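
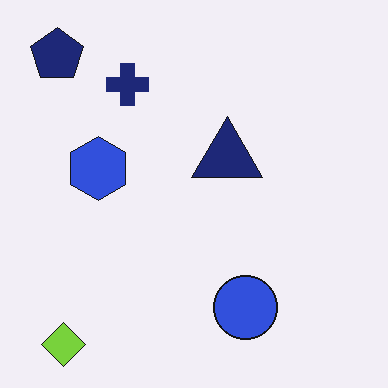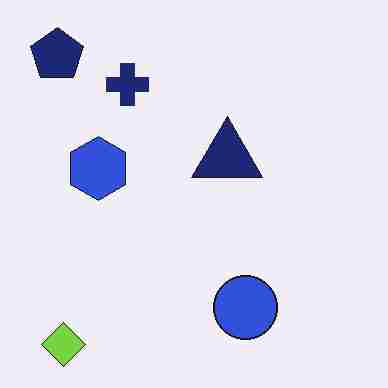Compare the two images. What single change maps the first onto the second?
Heavily JPEG-compressed with obvious blocking artifacts.

Blocky 8×8 compression artifacts appear around shape edges and the flat background shows ringing — characteristic JPEG degradation.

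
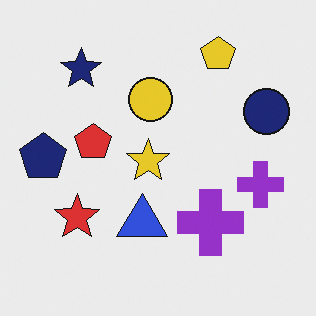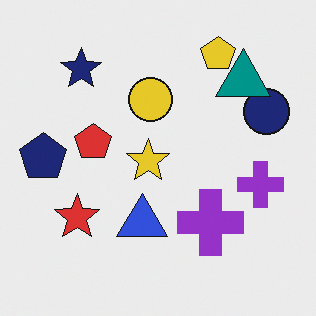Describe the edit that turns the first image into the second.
The image was overlaid with an additional teal triangle.

A teal triangle appears in the second image that is absent from the first.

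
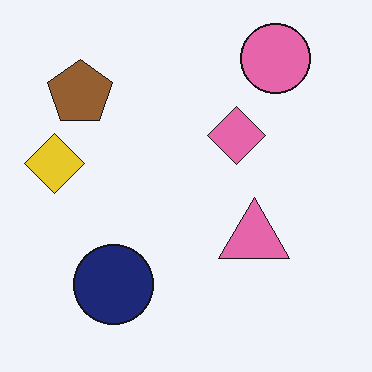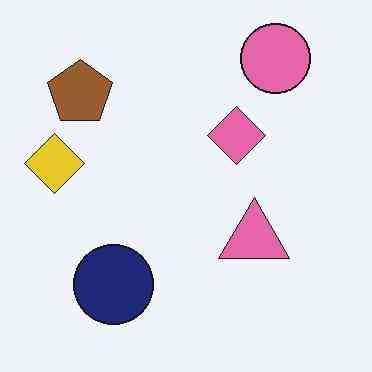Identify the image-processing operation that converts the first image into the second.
This is the original image JPEG-compressed with visible artifacts.

Blocky 8×8 compression artifacts appear around shape edges and the flat background shows ringing — characteristic JPEG degradation.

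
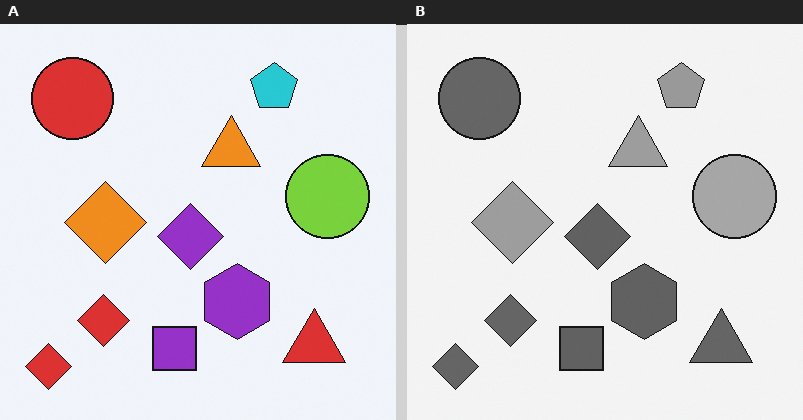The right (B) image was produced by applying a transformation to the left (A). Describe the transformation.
The transformation is: converted to grayscale.

All color is removed — every shape is now a shade of grey.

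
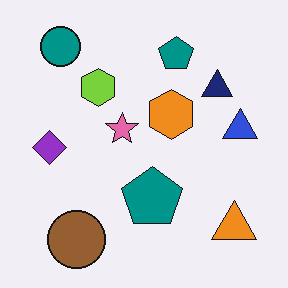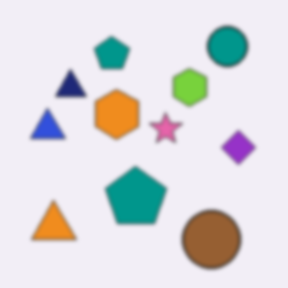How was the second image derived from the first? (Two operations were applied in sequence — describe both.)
Slightly softened, then flipped horizontally (left ↔ right).

Shape edges and outlines are uniformly softened across the whole image. The blue triangle is in the right of the first image and the left of the second — shapes on opposite sides of the vertical midline have swapped in a mirror flip.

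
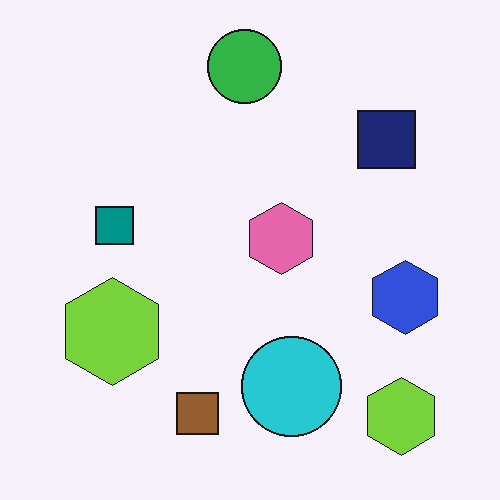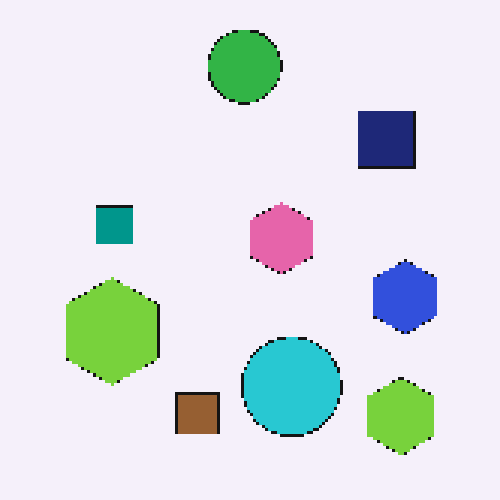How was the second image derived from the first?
Lightly pixelated (a mild mosaic effect).

Shapes are reduced to large square blocks; fine edges and outlines are lost — a downscale-then-upscale (mosaic) effect.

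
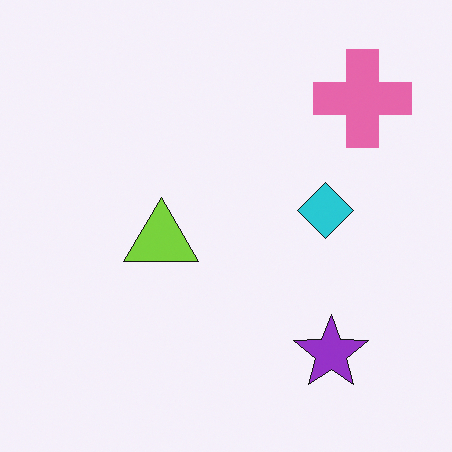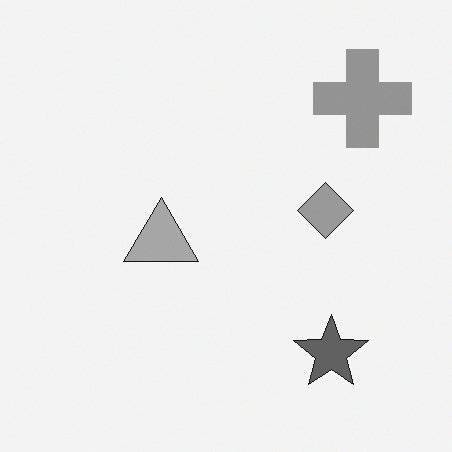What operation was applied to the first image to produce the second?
It was converted to grayscale.

All color is removed — every shape is now a shade of grey.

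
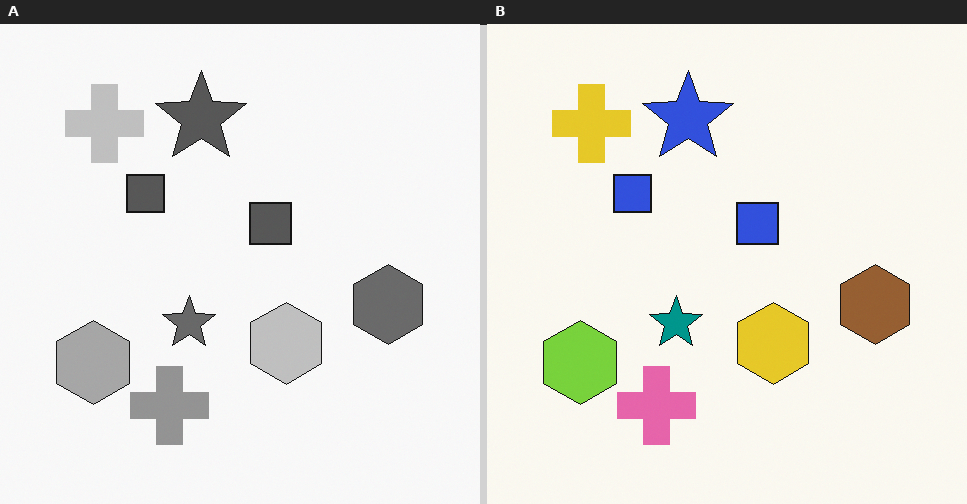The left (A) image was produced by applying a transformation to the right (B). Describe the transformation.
The left (A) image is the right (B) converted to grayscale.

All color is removed — every shape is now a shade of grey.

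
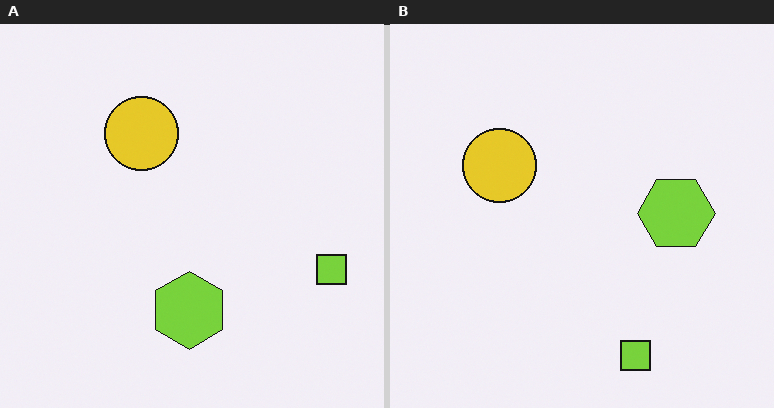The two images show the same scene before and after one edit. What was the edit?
The right (B) image is the left (A) transposed (reflected across the top-left ↔ bottom-right diagonal).

Shapes have swapped their row and column positions — what was in the top-right is now in the bottom-left — a diagonal reflection.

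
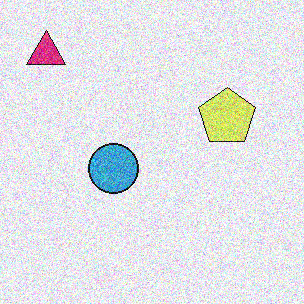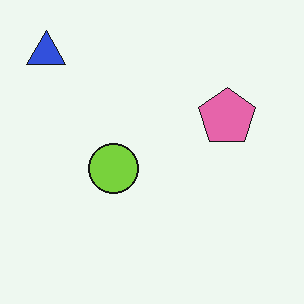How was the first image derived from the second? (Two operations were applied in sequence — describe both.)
It was hue-shifted through roughly a third of the color wheel, then degraded with strong gaussian noise.

Every shape's color has rotated by the same amount around the hue wheel — a uniform hue shift. Random speckle covers the whole image, including the flat background.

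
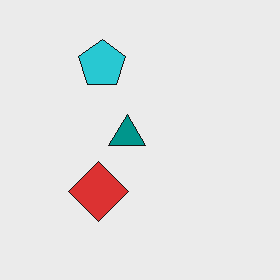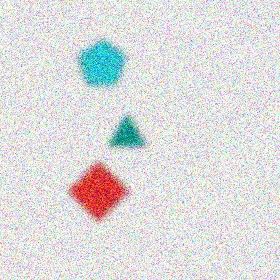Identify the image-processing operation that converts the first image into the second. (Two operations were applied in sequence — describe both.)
The transformation is: noticeably gaussian-blurred, then degraded with strong gaussian noise.

Shape edges and outlines are uniformly softened across the whole image. Random speckle covers the whole image, including the flat background.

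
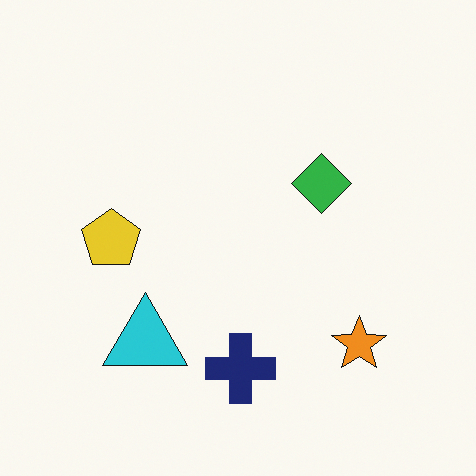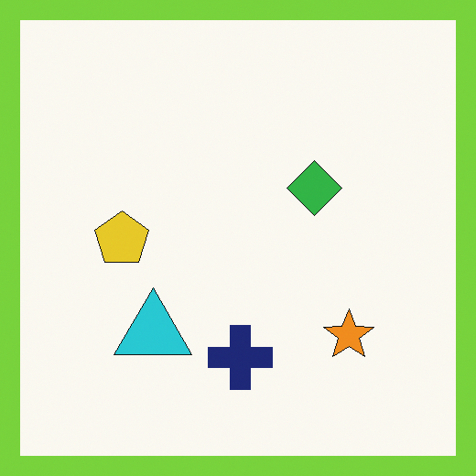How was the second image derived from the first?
Framed with a lime border.

A solid lime frame runs around the edge of the second image, with the content slightly shrunk inside it.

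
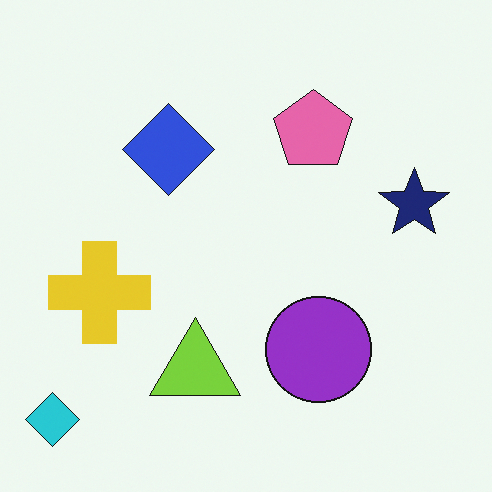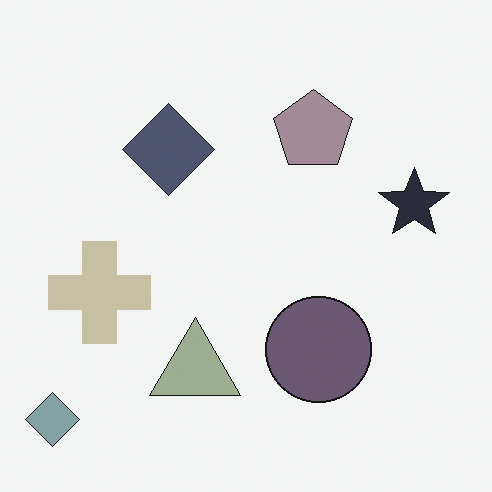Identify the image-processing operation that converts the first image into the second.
The image was heavily desaturated.

All colors are more muted and greyish — a global saturation change.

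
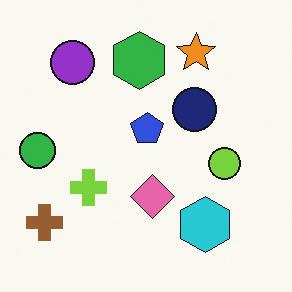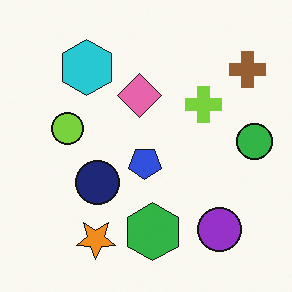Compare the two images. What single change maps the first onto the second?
Rotated 180°.

The brown cross sits in the bottom-left of the first image and the top-right of the second — consistent with a whole-image 180° rotation.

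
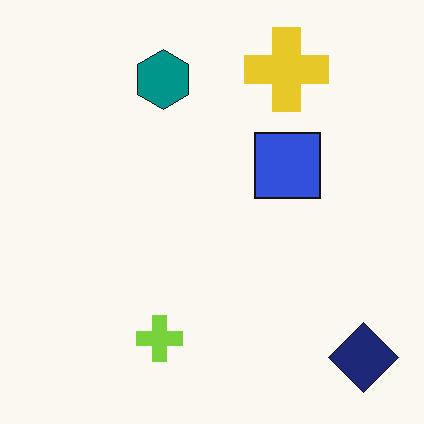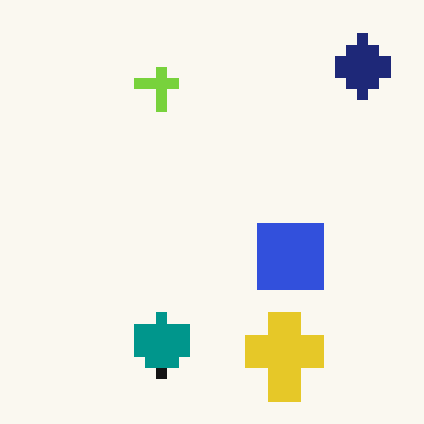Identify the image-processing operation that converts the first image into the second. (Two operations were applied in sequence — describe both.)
This is the original image flipped vertically (top ↔ bottom), then coarsely pixelated.

The navy diamond is in the bottom-right of the first image and the top-right of the second — shapes on opposite sides of the horizontal midline have swapped in a mirror flip. Shapes are reduced to large square blocks; fine edges and outlines are lost — a downscale-then-upscale (mosaic) effect.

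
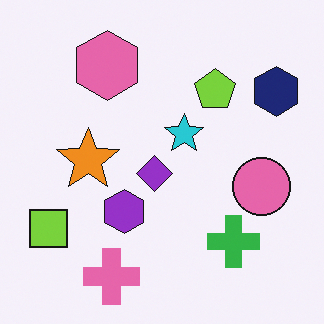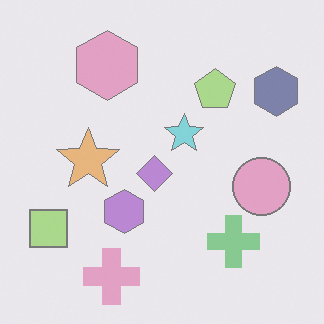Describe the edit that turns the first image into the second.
The transformation is: washed out (contrast reduced).

Tones are pushed toward mid-grey across the whole image — a global contrast change.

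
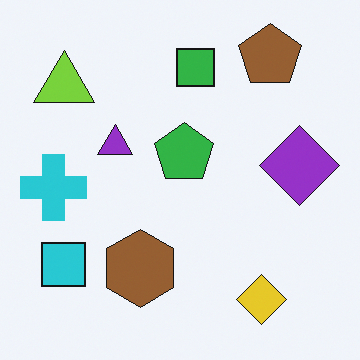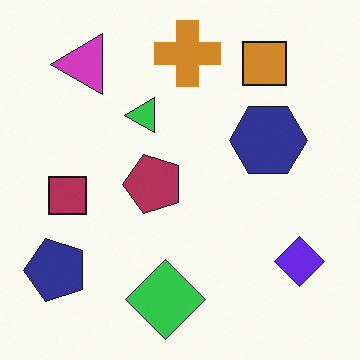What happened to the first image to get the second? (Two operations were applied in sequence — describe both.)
Hue-shifted by a large amount, then transposed (reflected across the top-left ↔ bottom-right diagonal).

Every shape's color has rotated by the same amount around the hue wheel — a uniform hue shift. Shapes have swapped their row and column positions — what was in the top-right is now in the bottom-left — a diagonal reflection.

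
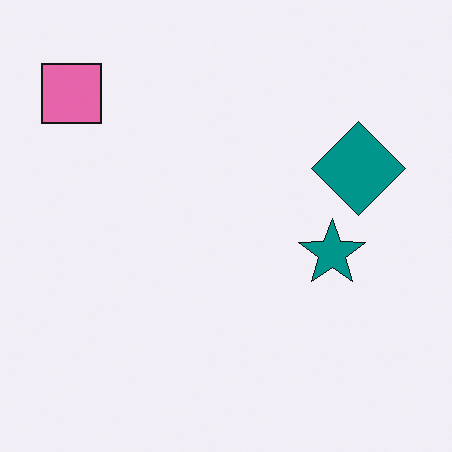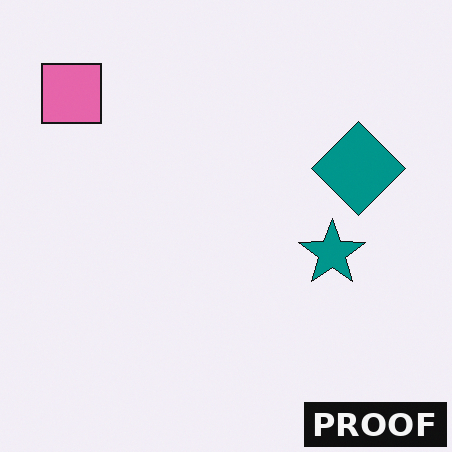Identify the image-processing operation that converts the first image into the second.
The transformation is: watermarked with the text "PROOF" in the lower-right corner.

A dark label reading "PROOF" appears in the lower-right corner.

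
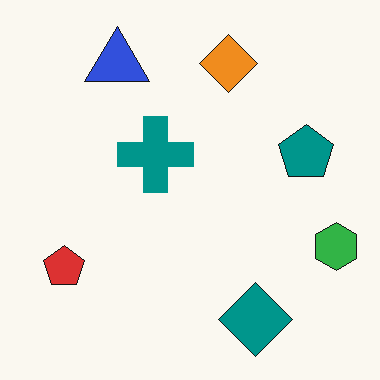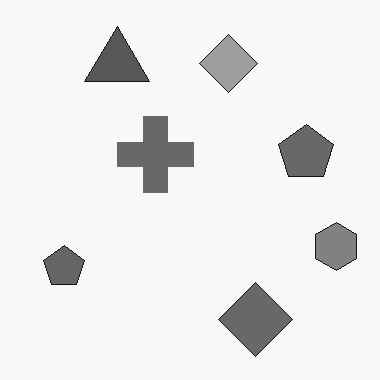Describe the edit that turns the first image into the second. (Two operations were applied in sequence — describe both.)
The image was converted to grayscale, then JPEG-compressed with visible artifacts.

All color is removed — every shape is now a shade of grey. Blocky 8×8 compression artifacts appear around shape edges and the flat background shows ringing — characteristic JPEG degradation.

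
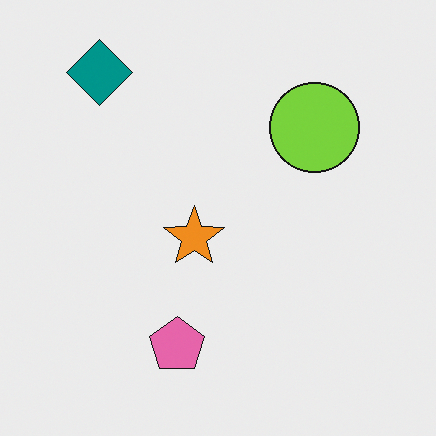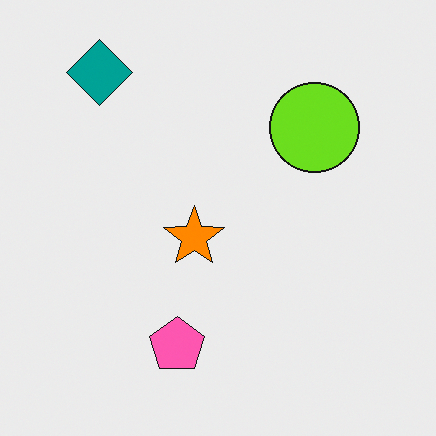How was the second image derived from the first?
Slightly oversaturated.

All colors are more vivid — a global saturation change.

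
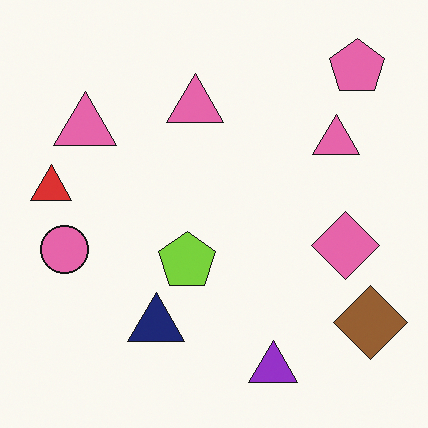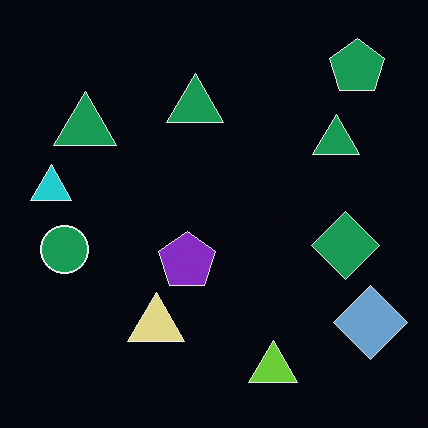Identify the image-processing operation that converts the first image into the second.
This is the original image color-inverted (negative).

The light background has become dark and every shape's color is its complement — a photographic negative.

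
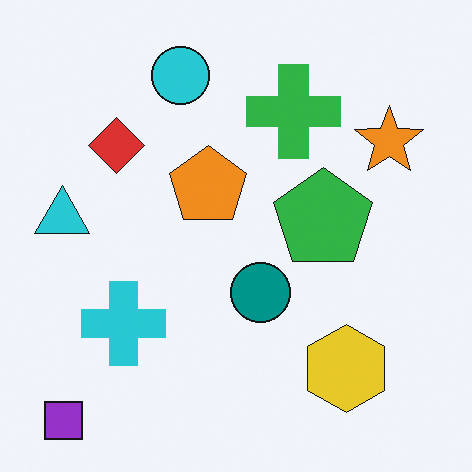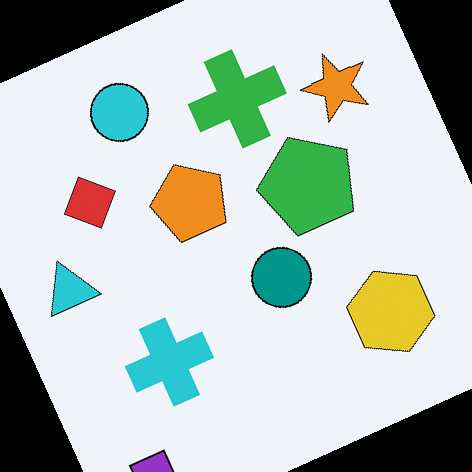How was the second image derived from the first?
The second image is the first rotated counter-clockwise by a moderate amount.

Every shape is tilted by the same angle and the image corners show triangular fill wedges — a whole-image rotation by a non-right angle.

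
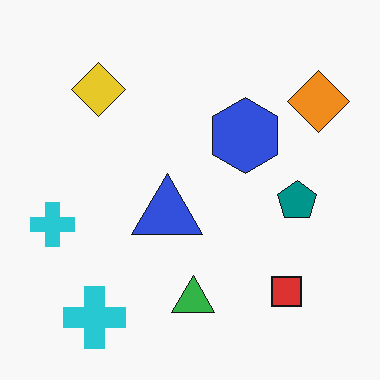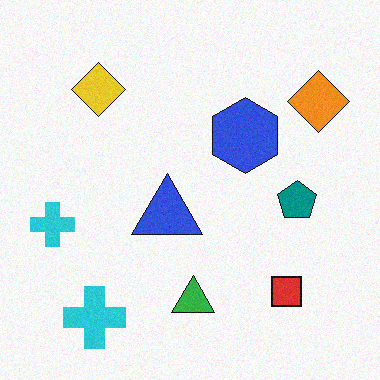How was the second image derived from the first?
Degraded with subtle gaussian noise.

Random speckle covers the whole image, including the flat background.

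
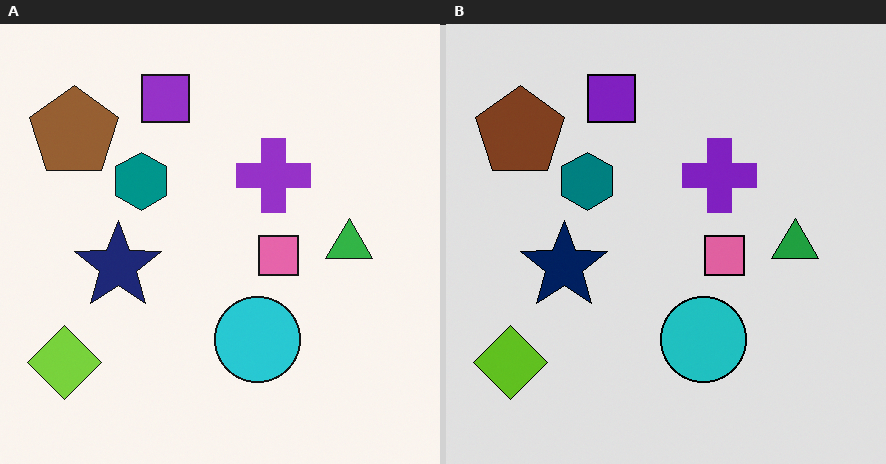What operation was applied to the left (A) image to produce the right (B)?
The image was posterized to a reduced palette.

Each flat color has snapped to a coarser quantized level — most visibly, the near-white background has dropped to a flat grey.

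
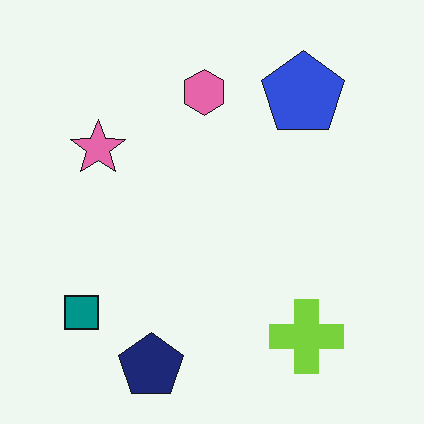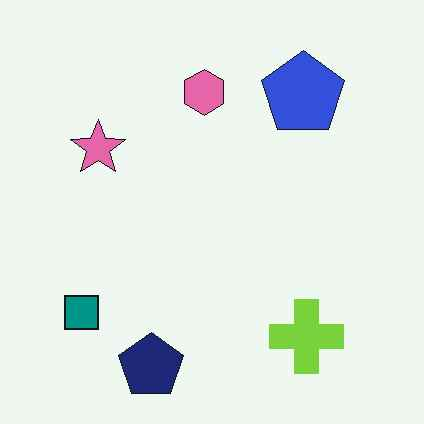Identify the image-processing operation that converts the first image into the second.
It was JPEG-compressed with visible artifacts.

Blocky 8×8 compression artifacts appear around shape edges and the flat background shows ringing — characteristic JPEG degradation.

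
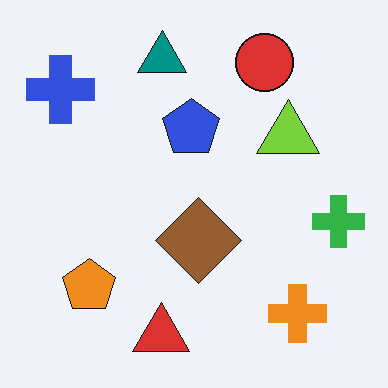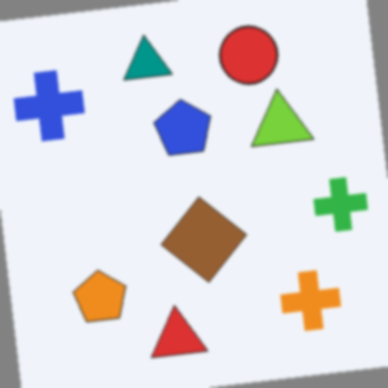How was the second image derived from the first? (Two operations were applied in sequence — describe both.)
Rotated counter-clockwise by a small amount, then given a subtle gaussian blur.

Every shape is tilted by the same angle and the image corners show triangular fill wedges — a whole-image rotation by a non-right angle. Shape edges and outlines are uniformly softened across the whole image.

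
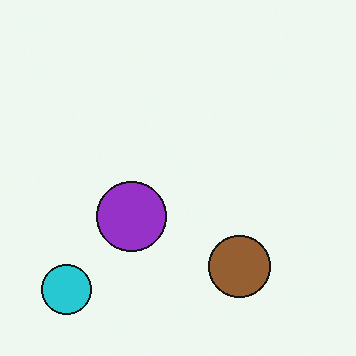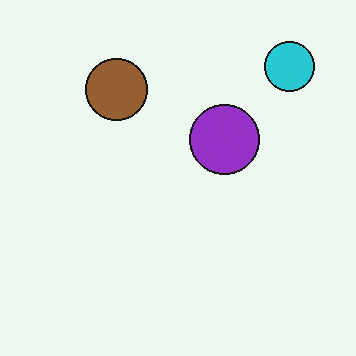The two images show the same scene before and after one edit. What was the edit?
The second image is the first rotated 180°.

The cyan circle sits in the bottom-left of the first image and the top-right of the second — consistent with a whole-image 180° rotation.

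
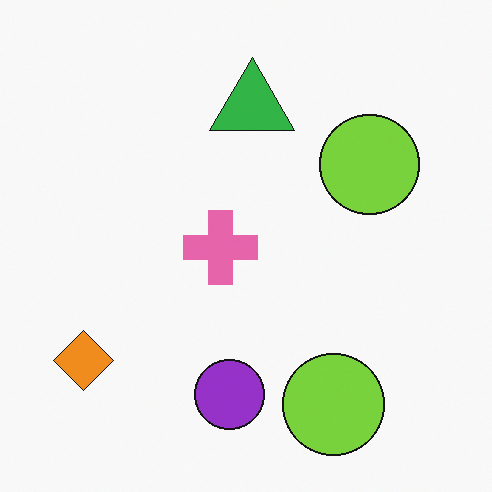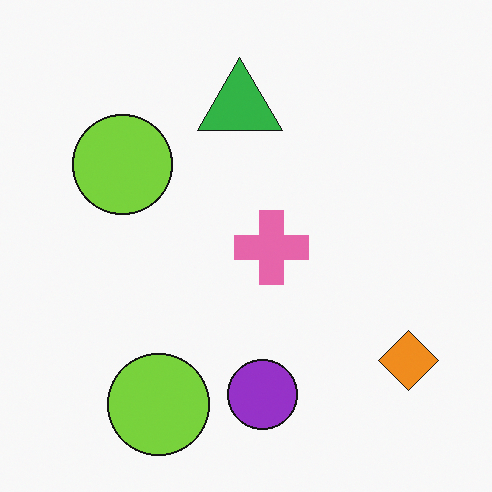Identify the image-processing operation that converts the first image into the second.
Flipped horizontally (left ↔ right).

The orange diamond is in the bottom-left of the first image and the bottom-right of the second — shapes on opposite sides of the vertical midline have swapped in a mirror flip.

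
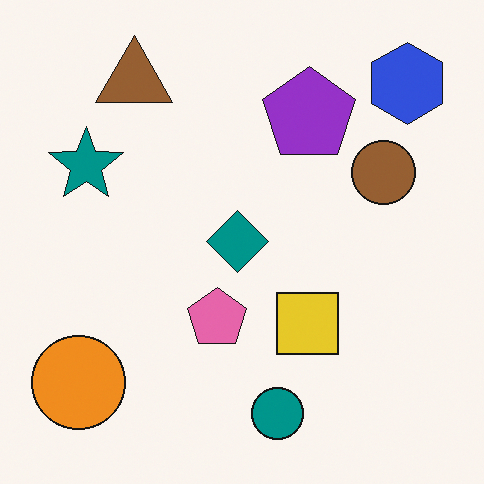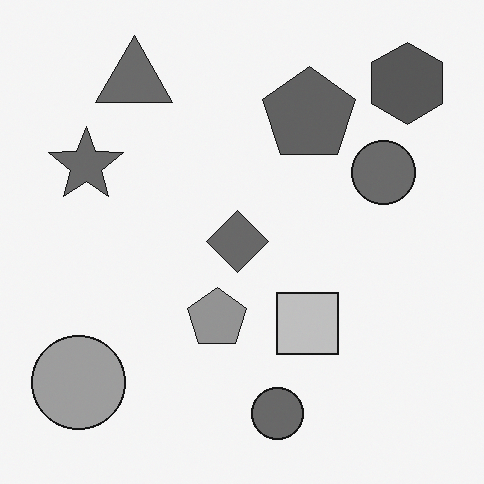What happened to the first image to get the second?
It was converted to grayscale.

All color is removed — every shape is now a shade of grey.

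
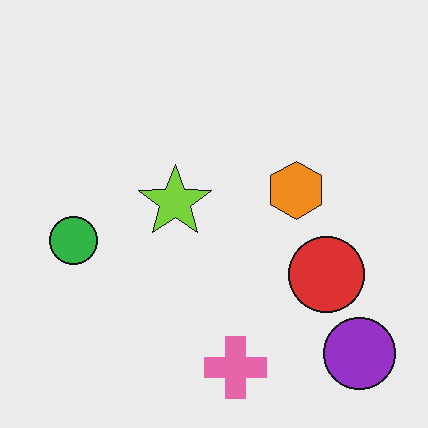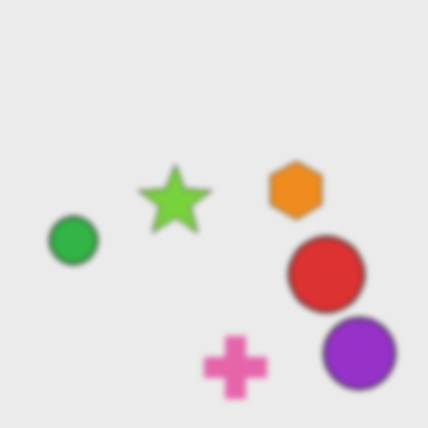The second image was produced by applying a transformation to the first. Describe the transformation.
Moderately blurred.

Shape edges and outlines are uniformly softened across the whole image.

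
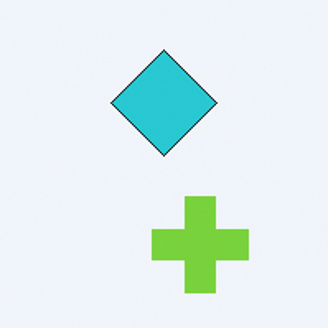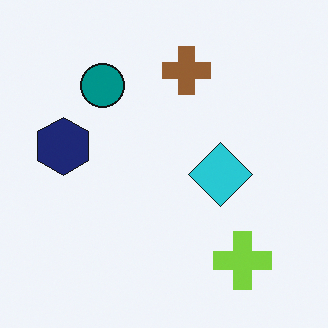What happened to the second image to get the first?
It was cropped tightly and scaled back up.

The visible shapes are larger and the field of view is narrower; shapes near the original edges may be partly or wholly outside the frame — a crop-and-rescale.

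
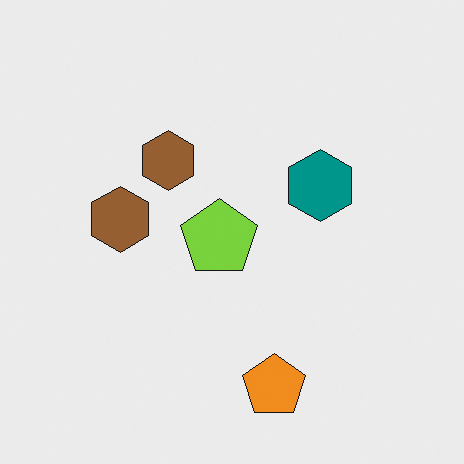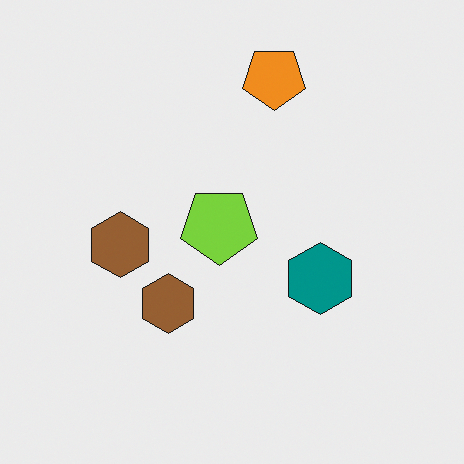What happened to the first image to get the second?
The transformation is: flipped vertically (top ↔ bottom).

The orange pentagon is in the bottom of the first image and the top of the second — shapes on opposite sides of the horizontal midline have swapped in a mirror flip.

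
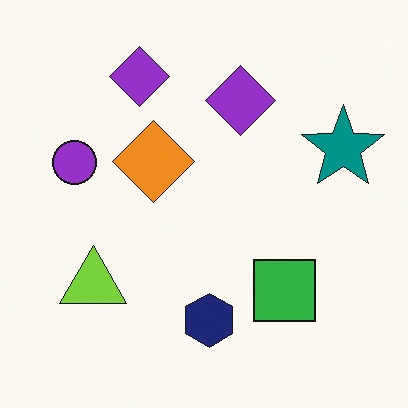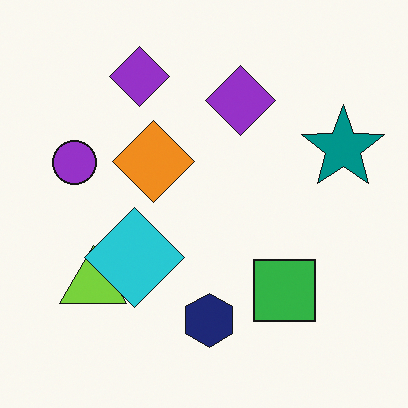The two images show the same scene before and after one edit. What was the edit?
This is the original image overlaid with an additional cyan diamond.

A cyan diamond appears in the second image that is absent from the first.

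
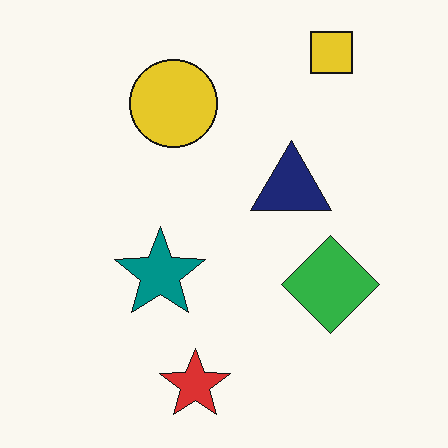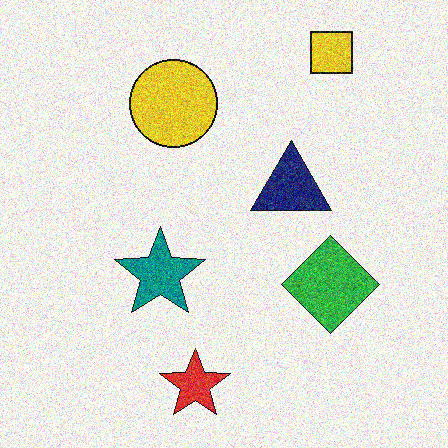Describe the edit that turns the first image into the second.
Degraded with strong gaussian noise.

Random speckle covers the whole image, including the flat background.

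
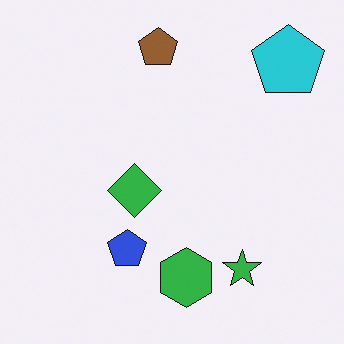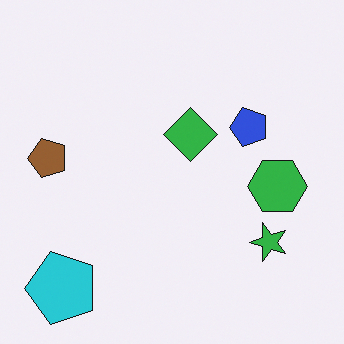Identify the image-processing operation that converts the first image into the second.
The transformation is: transposed (reflected across the top-left ↔ bottom-right diagonal).

Shapes have swapped their row and column positions — what was in the top-right is now in the bottom-left — a diagonal reflection.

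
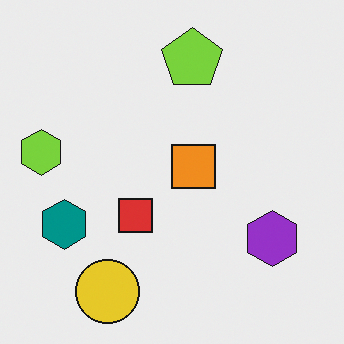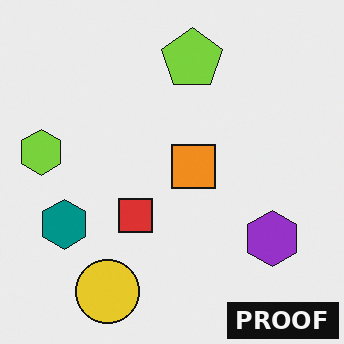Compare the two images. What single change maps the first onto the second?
The transformation is: watermarked with the text "PROOF" in the lower-right corner.

A dark label reading "PROOF" appears in the lower-right corner.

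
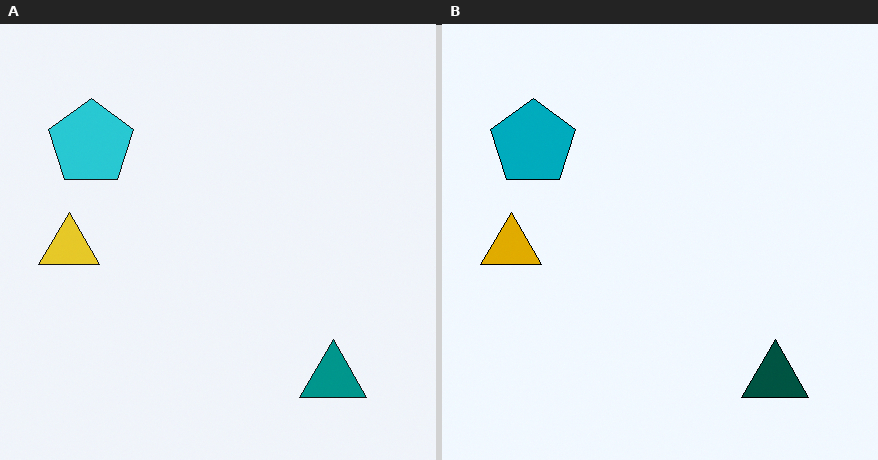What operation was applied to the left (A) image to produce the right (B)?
The right (B) image is the left (A) boosted in contrast.

Tones are pushed away from mid-grey across the whole image — a global contrast change.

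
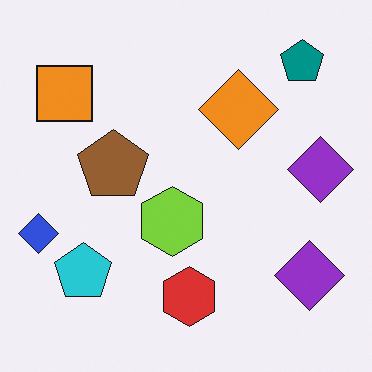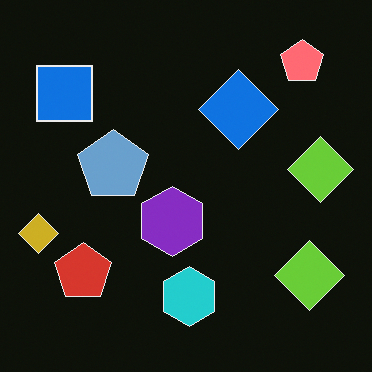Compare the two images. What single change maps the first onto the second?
The second image is the first color-inverted (negative).

The light background has become dark and every shape's color is its complement — a photographic negative.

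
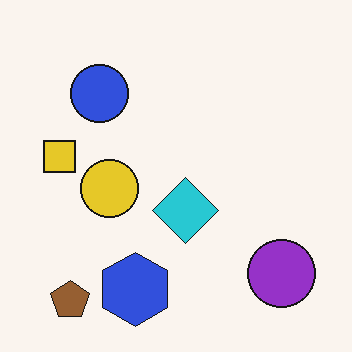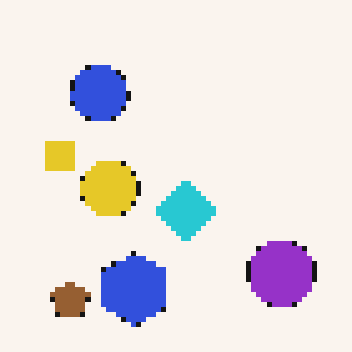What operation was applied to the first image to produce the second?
This is the original image lightly pixelated (a mild mosaic effect).

Shapes are reduced to large square blocks; fine edges and outlines are lost — a downscale-then-upscale (mosaic) effect.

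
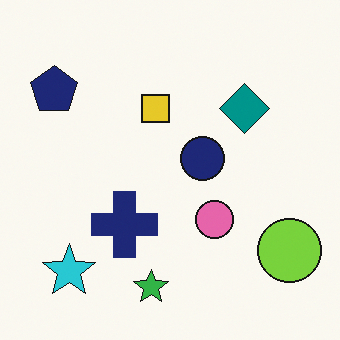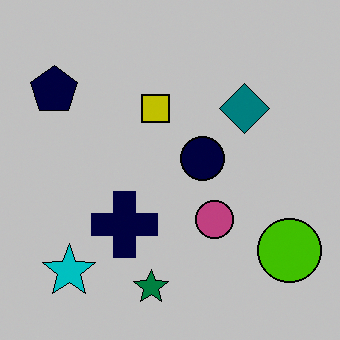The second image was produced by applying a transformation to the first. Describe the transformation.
It was aggressively posterized.

Each flat color has snapped to a coarser quantized level — most visibly, the near-white background has dropped to a flat grey.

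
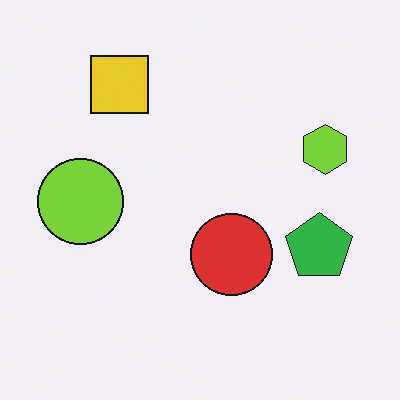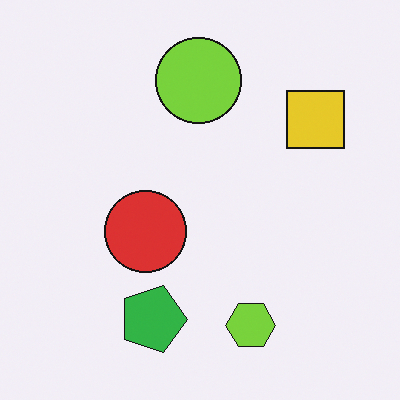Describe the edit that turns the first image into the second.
The transformation is: rotated 90° clockwise.

The yellow square sits in the top-left of the first image and the top-right of the second — consistent with a whole-image 90° clockwise rotation.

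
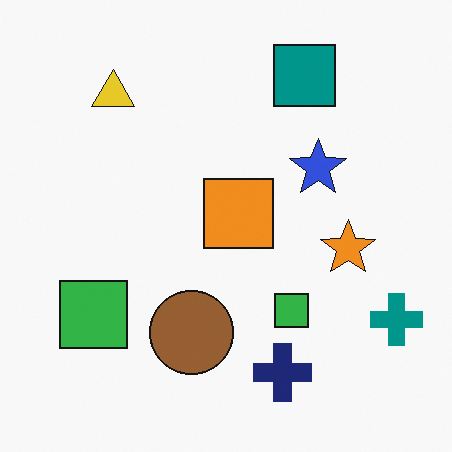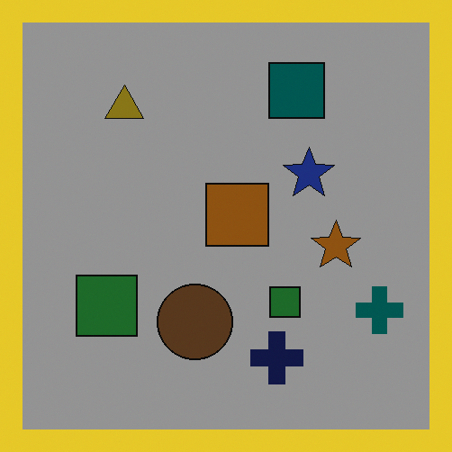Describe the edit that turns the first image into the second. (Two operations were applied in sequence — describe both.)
This is the original image substantially darkened, then framed with a yellow border.

Every pixel — background and shapes alike — is uniformly darkened. A solid yellow frame runs around the edge of the second image, with the content slightly shrunk inside it.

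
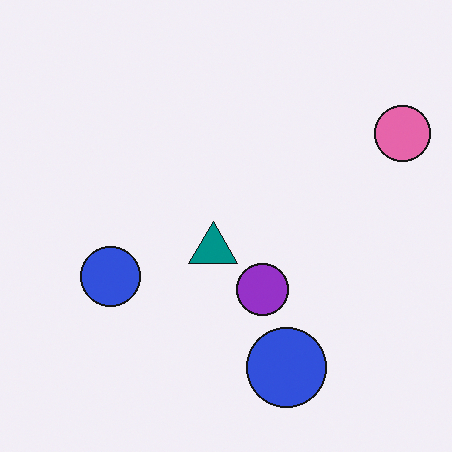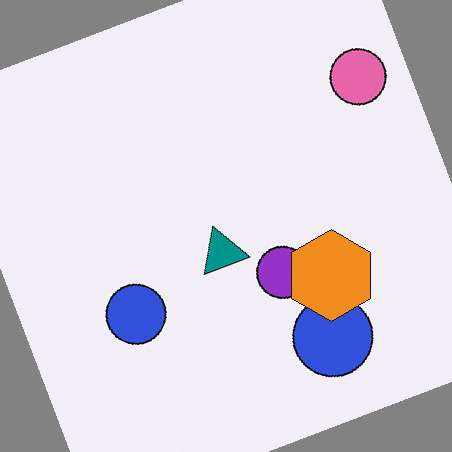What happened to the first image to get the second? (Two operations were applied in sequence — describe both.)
It was rotated counter-clockwise by a clearly visible amount, then overlaid with an additional orange hexagon.

Every shape is tilted by the same angle and the image corners show triangular fill wedges — a whole-image rotation by a non-right angle. An orange hexagon appears in the second image that is absent from the first.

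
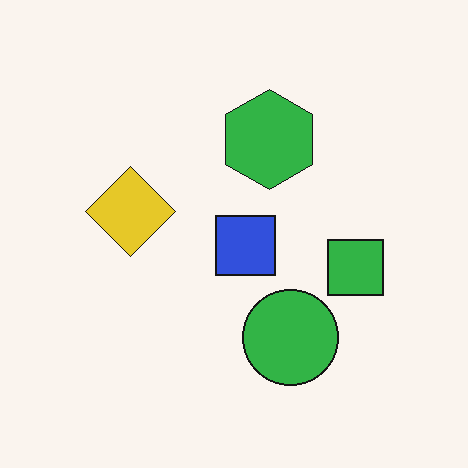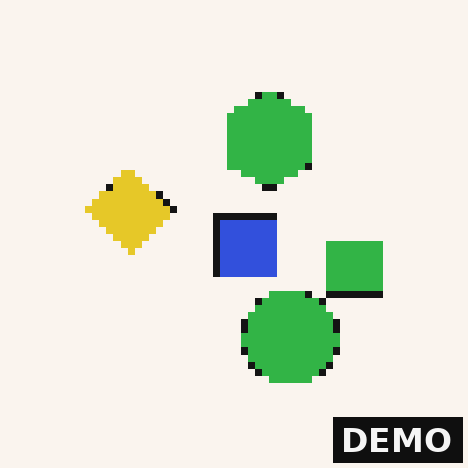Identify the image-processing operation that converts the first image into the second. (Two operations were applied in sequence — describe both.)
The transformation is: pixelated into visible square blocks, then watermarked with the text "DEMO" in the lower-right corner.

Shapes are reduced to large square blocks; fine edges and outlines are lost — a downscale-then-upscale (mosaic) effect. A dark label reading "DEMO" appears in the lower-right corner.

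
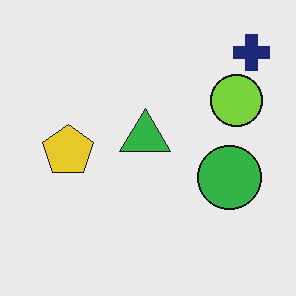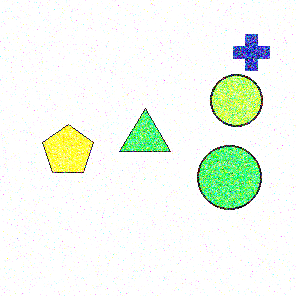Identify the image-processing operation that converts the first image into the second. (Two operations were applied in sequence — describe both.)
The image was degraded with heavy additive noise, then brightened a lot.

Random speckle covers the whole image, including the flat background. Every pixel — background and shapes alike — is uniformly brightened.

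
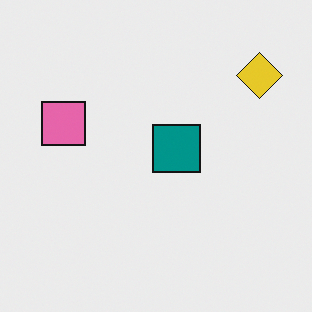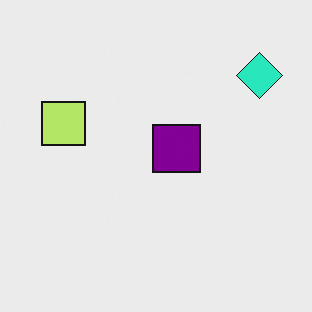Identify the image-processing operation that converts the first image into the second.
It was hue-shifted through roughly a third of the color wheel.

Every shape's color has rotated by the same amount around the hue wheel — a uniform hue shift.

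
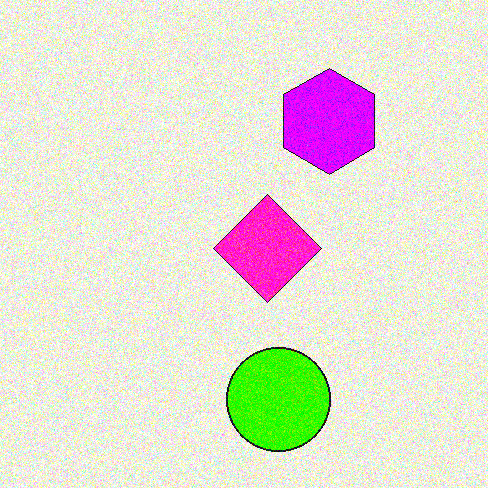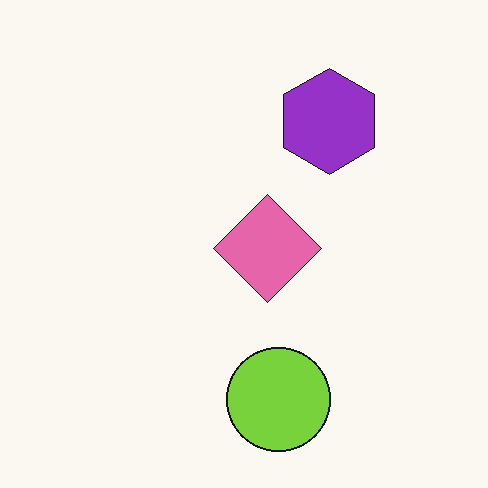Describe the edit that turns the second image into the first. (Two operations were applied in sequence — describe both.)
Degraded with visible gaussian noise, then heavily oversaturated.

Random speckle covers the whole image, including the flat background. All colors are more vivid — a global saturation change.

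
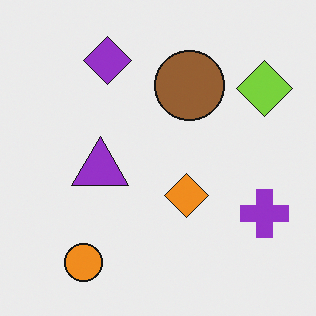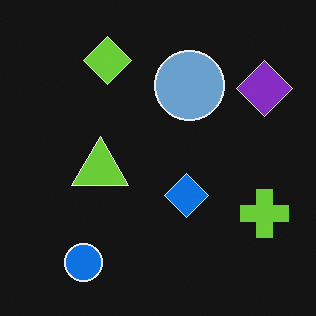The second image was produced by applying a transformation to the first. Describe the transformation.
Color-inverted (negative).

The light background has become dark and every shape's color is its complement — a photographic negative.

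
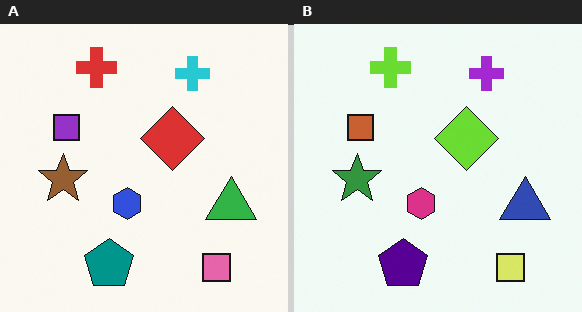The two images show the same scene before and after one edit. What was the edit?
This is the original image hue-shifted noticeably.

Every shape's color has rotated by the same amount around the hue wheel — a uniform hue shift.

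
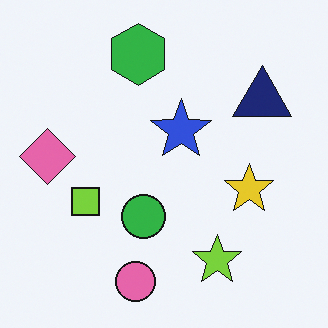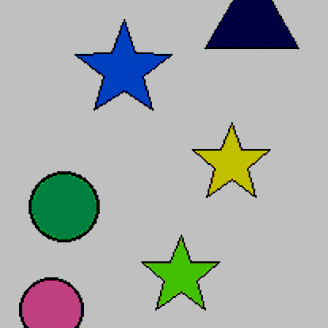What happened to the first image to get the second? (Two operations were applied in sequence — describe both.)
This is the original image cropped to a modestly smaller region and rescaled, then aggressively posterized.

The visible shapes are larger and the field of view is narrower; shapes near the original edges may be partly or wholly outside the frame — a crop-and-rescale. Each flat color has snapped to a coarser quantized level — most visibly, the near-white background has dropped to a flat grey.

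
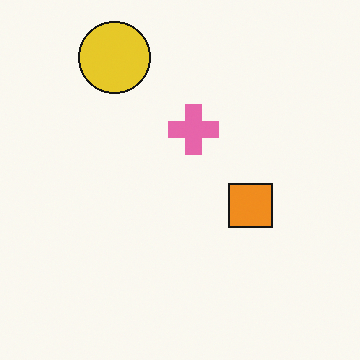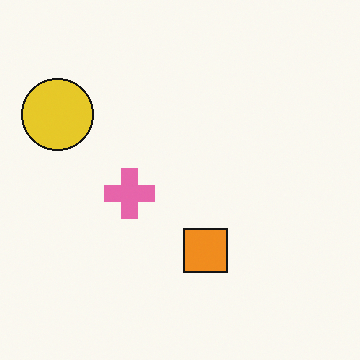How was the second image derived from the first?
The second image is the first transposed (reflected across the top-left ↔ bottom-right diagonal).

Shapes have swapped their row and column positions — what was in the top-right is now in the bottom-left — a diagonal reflection.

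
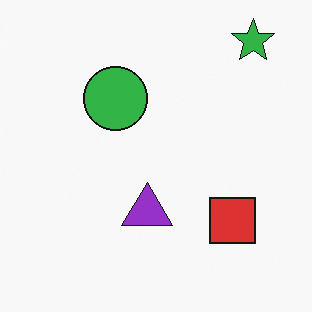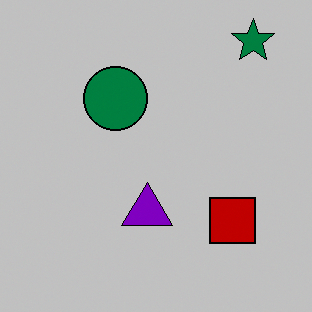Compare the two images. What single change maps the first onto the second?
The transformation is: heavily posterized to just a handful of flat colors.

Each flat color has snapped to a coarser quantized level — most visibly, the near-white background has dropped to a flat grey.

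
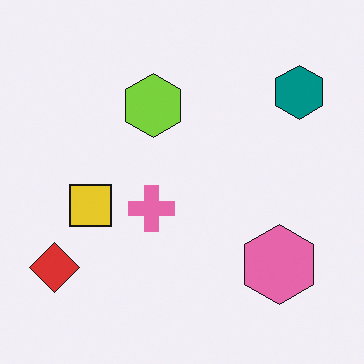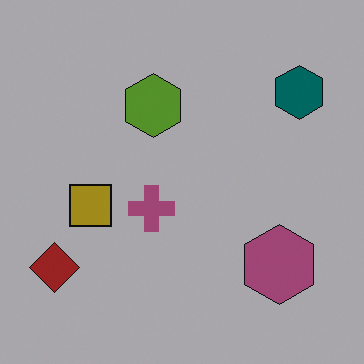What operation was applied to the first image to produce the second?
The second image is the first noticeably darkened.

Every pixel — background and shapes alike — is uniformly darkened.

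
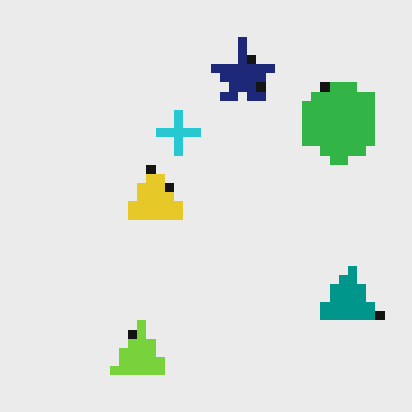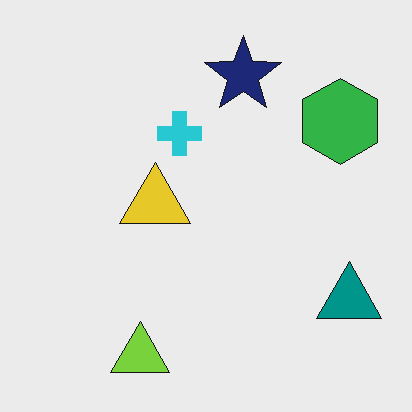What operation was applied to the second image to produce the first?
The first image is the second coarsely pixelated.

Shapes are reduced to large square blocks; fine edges and outlines are lost — a downscale-then-upscale (mosaic) effect.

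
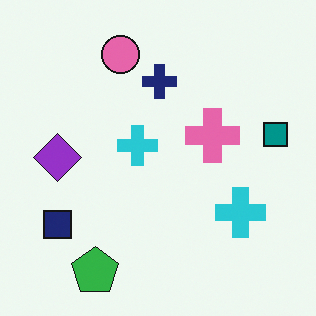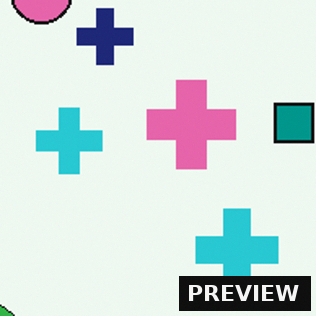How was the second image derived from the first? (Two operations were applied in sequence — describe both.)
The second image is the first cropped to a noticeably smaller region and rescaled, then watermarked with the text "PREVIEW" in the lower-right corner.

The visible shapes are larger and the field of view is narrower; shapes near the original edges may be partly or wholly outside the frame — a crop-and-rescale. A dark label reading "PREVIEW" appears in the lower-right corner.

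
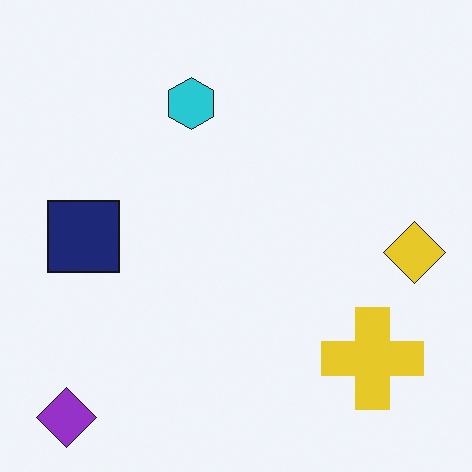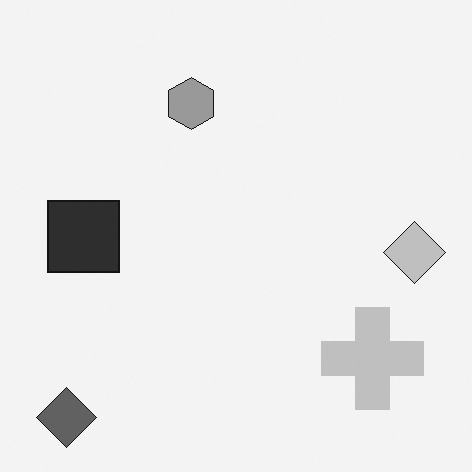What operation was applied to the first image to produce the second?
The second image is the first converted to grayscale.

All color is removed — every shape is now a shade of grey.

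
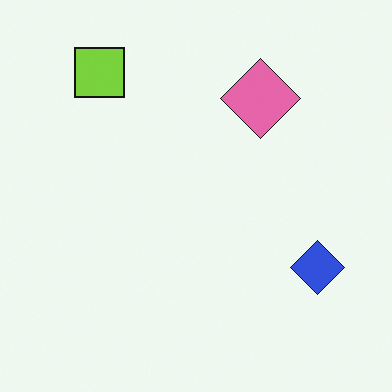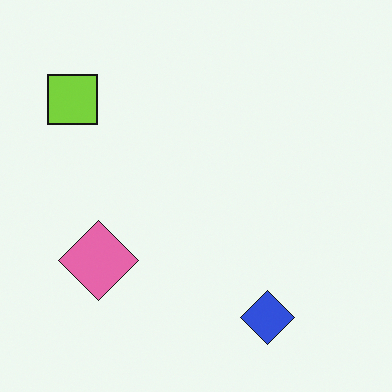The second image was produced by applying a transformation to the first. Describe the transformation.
The image was transposed (reflected across the top-left ↔ bottom-right diagonal).

Shapes have swapped their row and column positions — what was in the top-right is now in the bottom-left — a diagonal reflection.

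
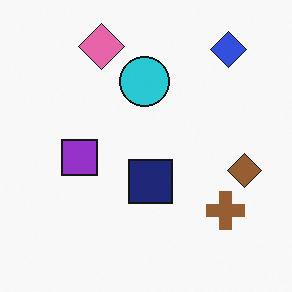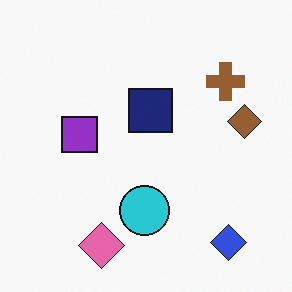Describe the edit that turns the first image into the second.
Flipped vertically (top ↔ bottom).

The pink diamond is in the top of the first image and the bottom of the second — shapes on opposite sides of the horizontal midline have swapped in a mirror flip.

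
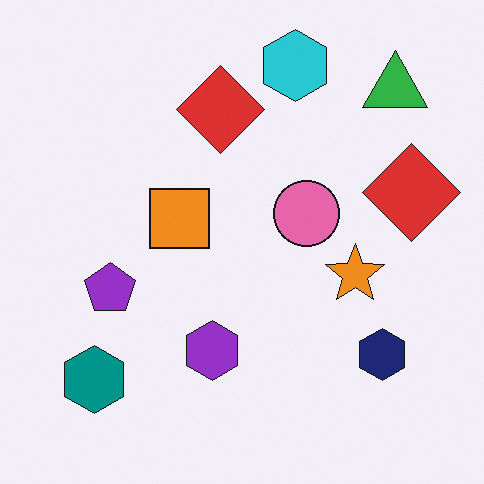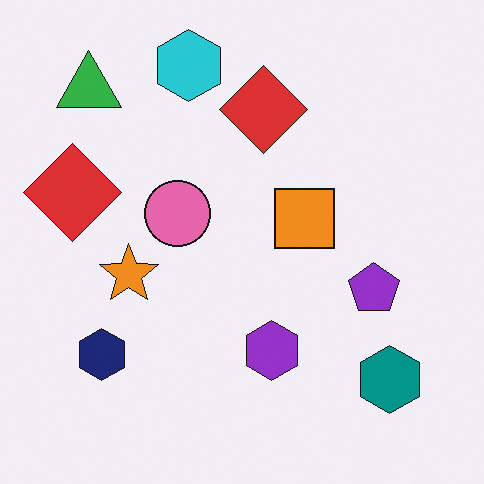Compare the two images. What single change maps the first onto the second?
The second image is the first flipped horizontally (left ↔ right).

The green triangle is in the top-right of the first image and the top-left of the second — shapes on opposite sides of the vertical midline have swapped in a mirror flip.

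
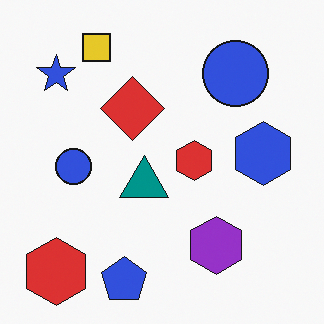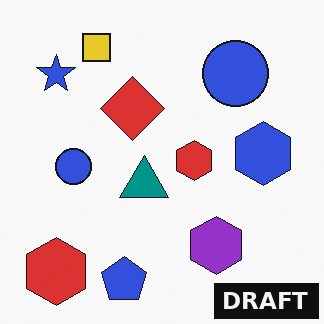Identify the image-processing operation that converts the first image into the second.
The image was watermarked with the text "DRAFT" in the lower-right corner.

A dark label reading "DRAFT" appears in the lower-right corner.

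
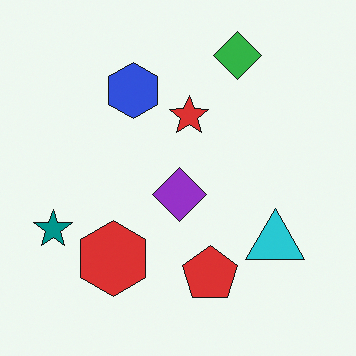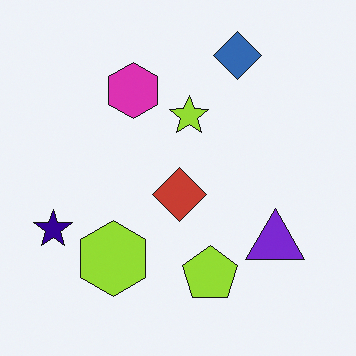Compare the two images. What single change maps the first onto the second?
The transformation is: hue-shifted noticeably.

Every shape's color has rotated by the same amount around the hue wheel — a uniform hue shift.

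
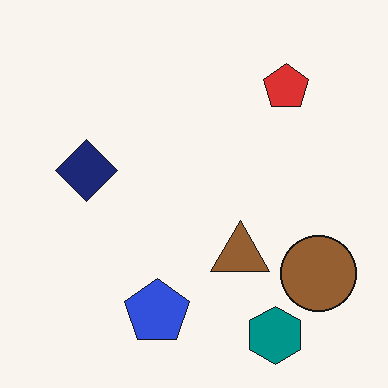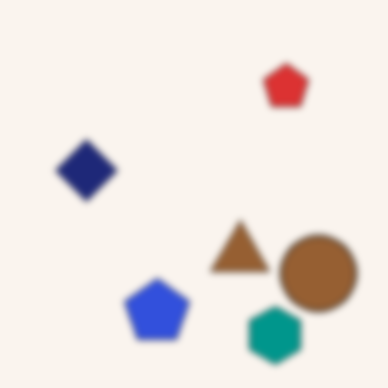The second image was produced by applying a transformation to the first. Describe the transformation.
The transformation is: moderately blurred.

Shape edges and outlines are uniformly softened across the whole image.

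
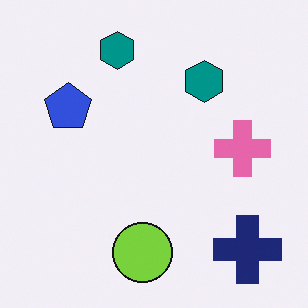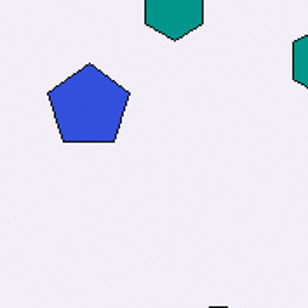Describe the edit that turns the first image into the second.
Cropped tightly and scaled back up.

The visible shapes are larger and the field of view is narrower; shapes near the original edges may be partly or wholly outside the frame — a crop-and-rescale.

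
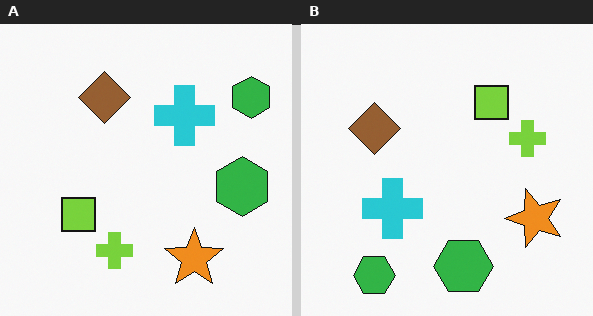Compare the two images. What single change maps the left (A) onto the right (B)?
The transformation is: transposed (reflected across the top-left ↔ bottom-right diagonal).

Shapes have swapped their row and column positions — what was in the top-right is now in the bottom-left — a diagonal reflection.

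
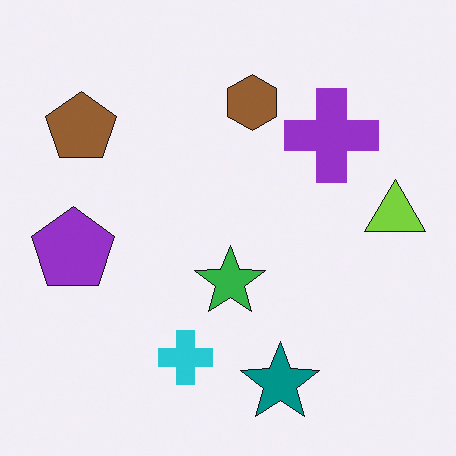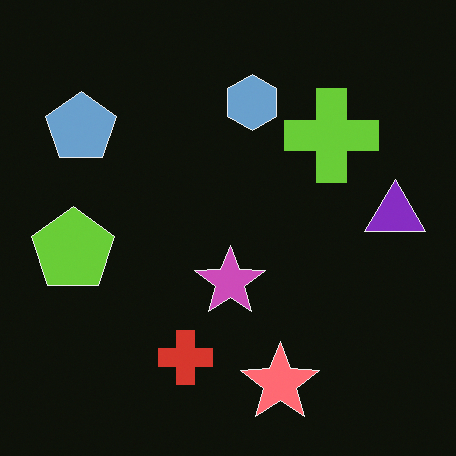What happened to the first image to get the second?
The second image is the first color-inverted (negative).

The light background has become dark and every shape's color is its complement — a photographic negative.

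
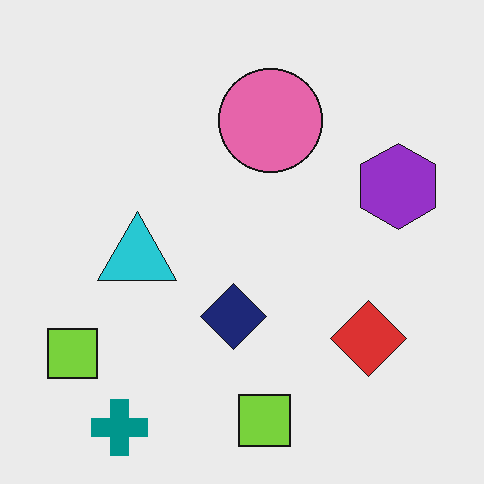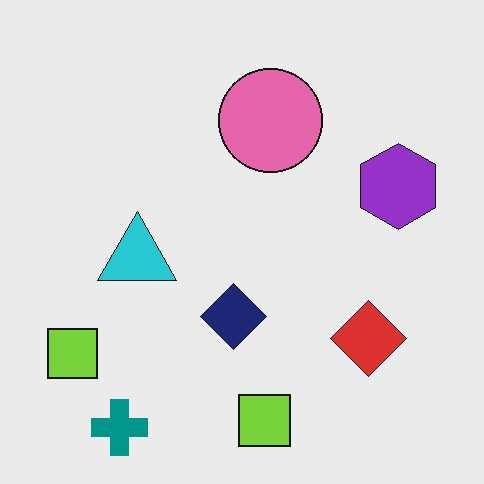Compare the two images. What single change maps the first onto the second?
The transformation is: given moderate JPEG compression.

Blocky 8×8 compression artifacts appear around shape edges and the flat background shows ringing — characteristic JPEG degradation.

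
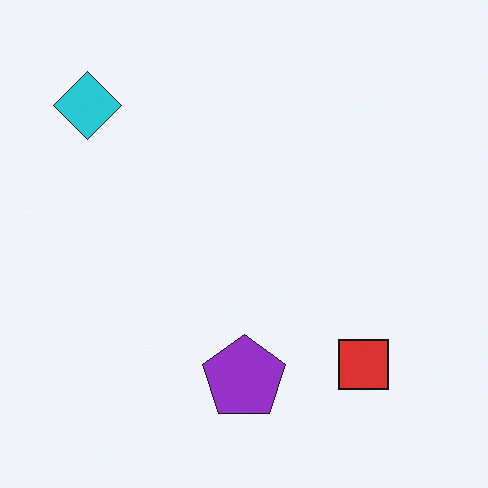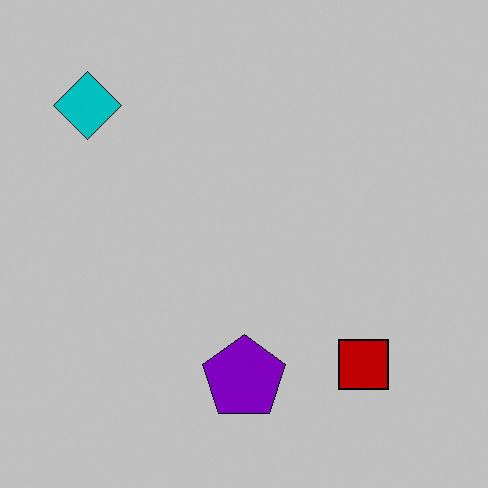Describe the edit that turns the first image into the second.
It was aggressively posterized.

Each flat color has snapped to a coarser quantized level — most visibly, the near-white background has dropped to a flat grey.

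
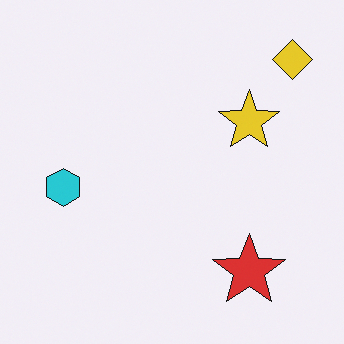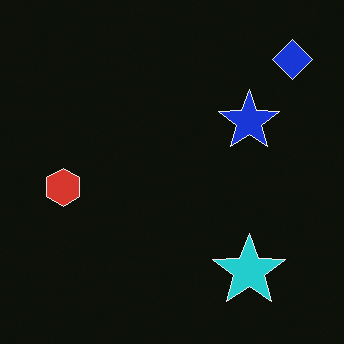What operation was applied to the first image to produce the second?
The image was color-inverted (negative).

The light background has become dark and every shape's color is its complement — a photographic negative.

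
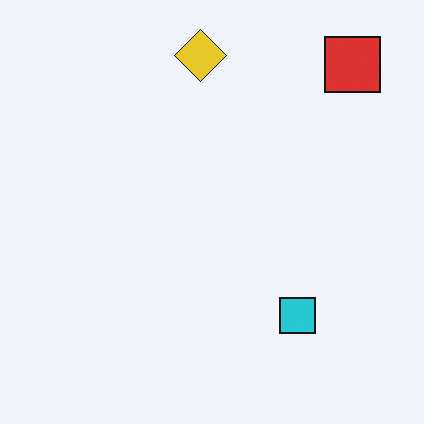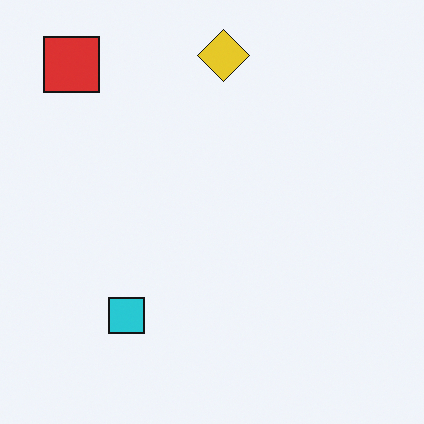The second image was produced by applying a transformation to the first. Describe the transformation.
Flipped horizontally (left ↔ right).

The red square is in the top-right of the first image and the top-left of the second — shapes on opposite sides of the vertical midline have swapped in a mirror flip.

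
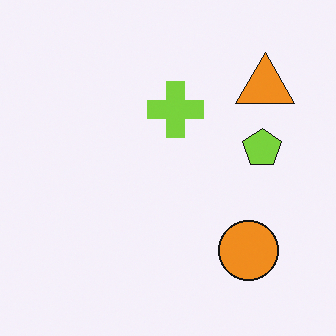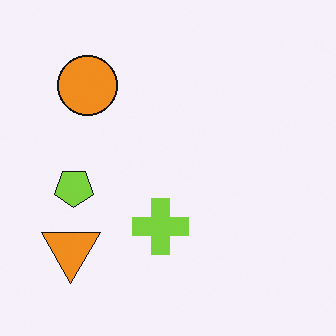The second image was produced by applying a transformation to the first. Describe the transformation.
This is the original image rotated 180°.

The orange triangle sits in the top-right of the first image and the bottom-left of the second — consistent with a whole-image 180° rotation.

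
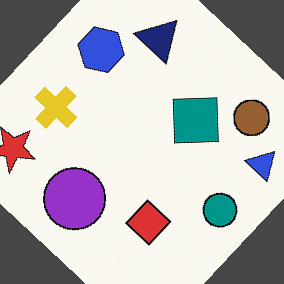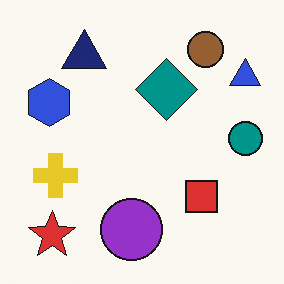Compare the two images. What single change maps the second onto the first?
The transformation is: rotated clockwise by a large amount — several tens of degrees.

Every shape is tilted by the same angle and the image corners show triangular fill wedges — a whole-image rotation by a non-right angle.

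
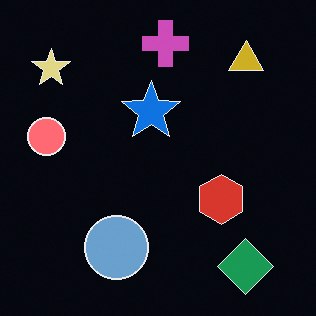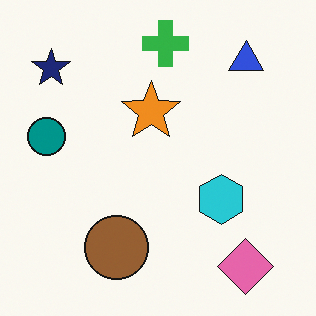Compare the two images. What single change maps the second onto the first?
This is the original image color-inverted (negative).

The light background has become dark and every shape's color is its complement — a photographic negative.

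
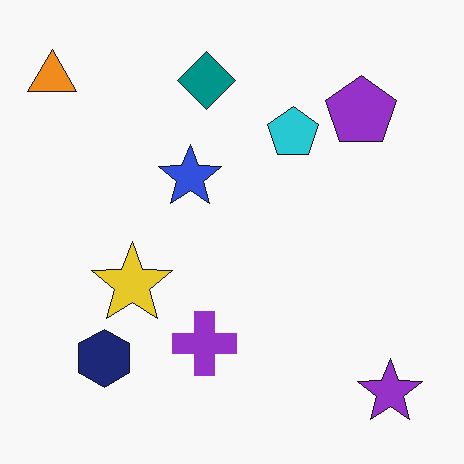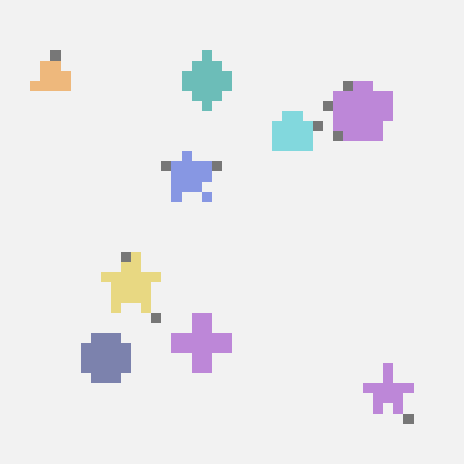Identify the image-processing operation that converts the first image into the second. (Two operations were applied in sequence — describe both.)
This is the original image washed out (contrast reduced), then coarsely pixelated.

Tones are pushed toward mid-grey across the whole image — a global contrast change. Shapes are reduced to large square blocks; fine edges and outlines are lost — a downscale-then-upscale (mosaic) effect.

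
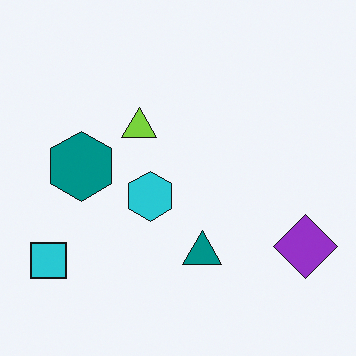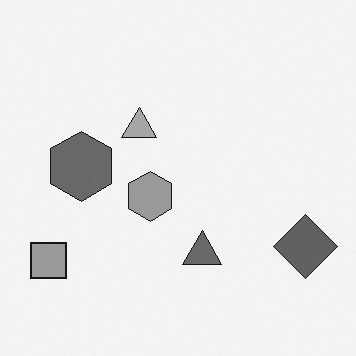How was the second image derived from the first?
It was converted to grayscale.

All color is removed — every shape is now a shade of grey.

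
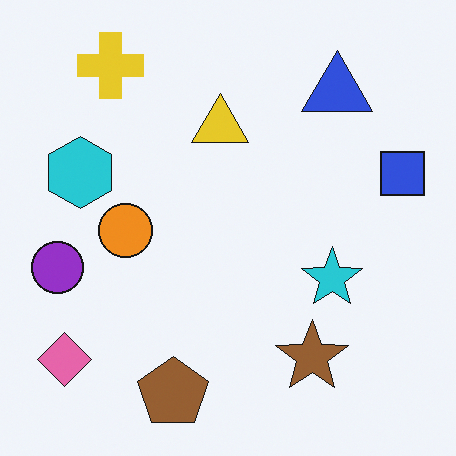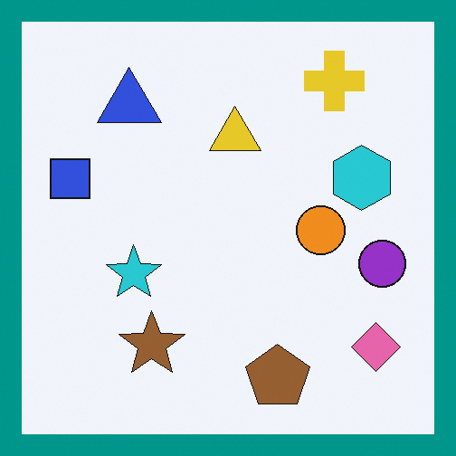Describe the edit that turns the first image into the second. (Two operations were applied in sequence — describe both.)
The image was flipped horizontally (left ↔ right), then framed with a teal border.

The blue square is in the right of the first image and the left of the second — shapes on opposite sides of the vertical midline have swapped in a mirror flip. A solid teal frame runs around the edge of the second image, with the content slightly shrunk inside it.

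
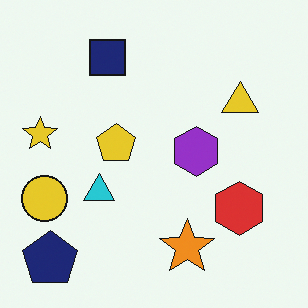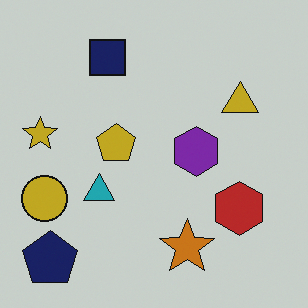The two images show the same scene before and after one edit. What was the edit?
It was darkened a little.

Every pixel — background and shapes alike — is uniformly darkened.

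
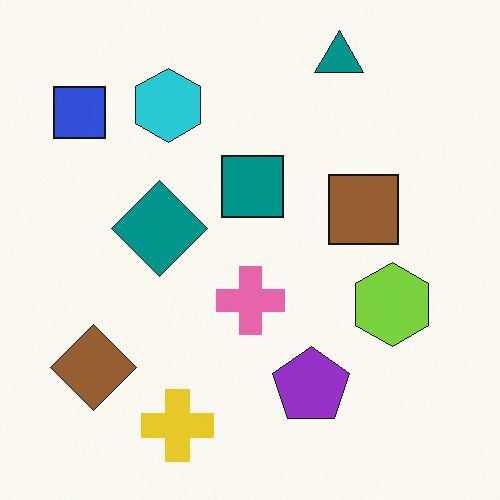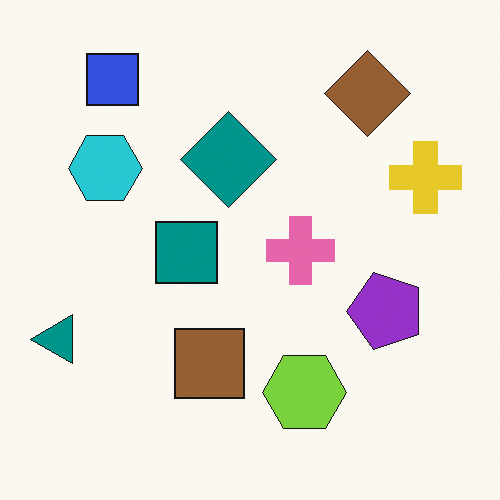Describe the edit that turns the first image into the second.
Transposed (reflected across the top-left ↔ bottom-right diagonal).

Shapes have swapped their row and column positions — what was in the top-right is now in the bottom-left — a diagonal reflection.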